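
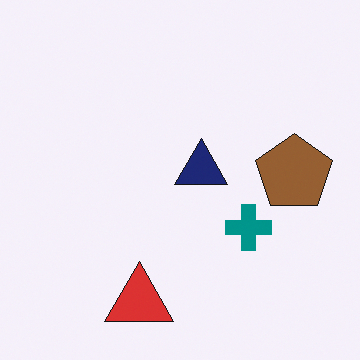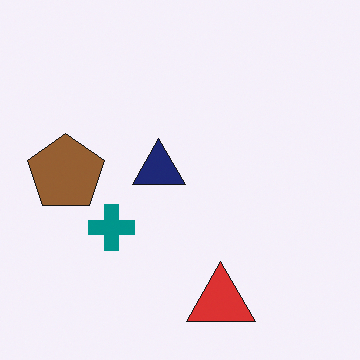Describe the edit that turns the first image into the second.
The second image is the first flipped horizontally (left ↔ right).

The brown pentagon is in the right of the first image and the left of the second — shapes on opposite sides of the vertical midline have swapped in a mirror flip.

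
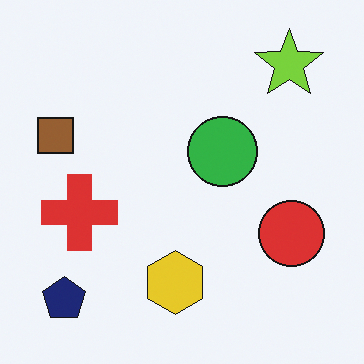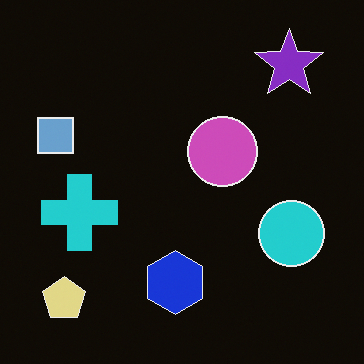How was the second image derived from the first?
This is the original image color-inverted (negative).

The light background has become dark and every shape's color is its complement — a photographic negative.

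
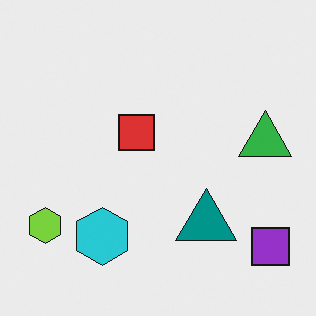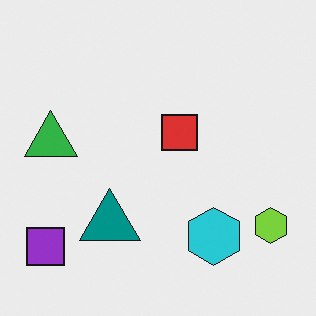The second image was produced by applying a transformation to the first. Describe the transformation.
Flipped horizontally (left ↔ right).

The lime hexagon is in the bottom-left of the first image and the bottom-right of the second — shapes on opposite sides of the vertical midline have swapped in a mirror flip.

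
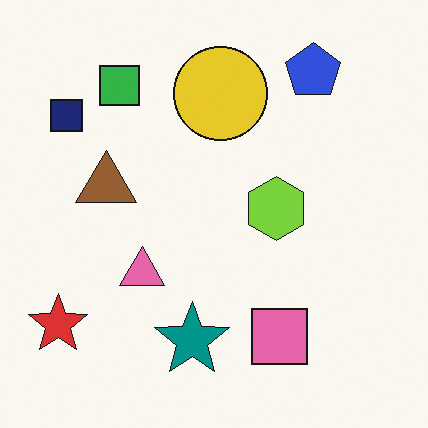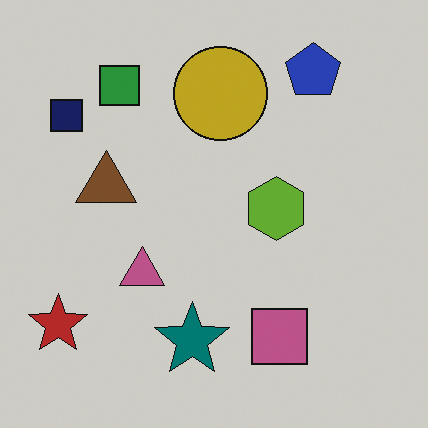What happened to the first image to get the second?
The transformation is: darkened a little.

Every pixel — background and shapes alike — is uniformly darkened.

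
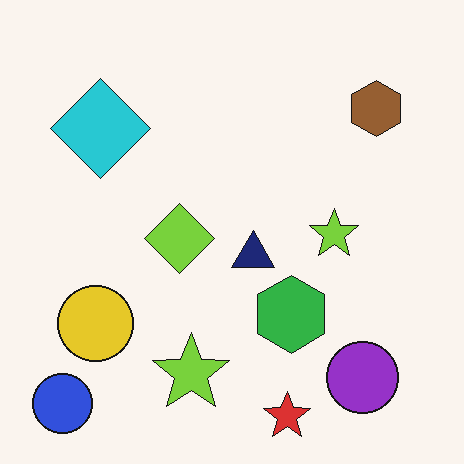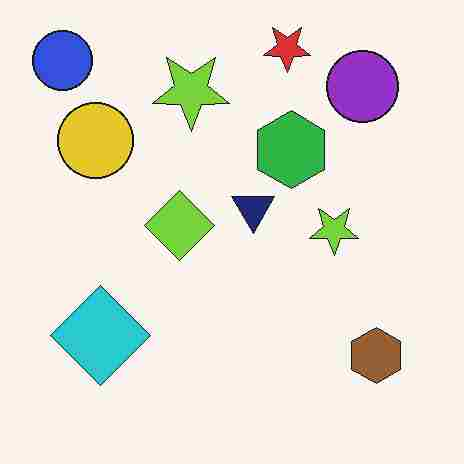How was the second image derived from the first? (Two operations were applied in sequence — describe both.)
The transformation is: flipped vertically (top ↔ bottom), then heavily JPEG-compressed with obvious blocking artifacts.

The red star is in the bottom of the first image and the top of the second — shapes on opposite sides of the horizontal midline have swapped in a mirror flip. Blocky 8×8 compression artifacts appear around shape edges and the flat background shows ringing — characteristic JPEG degradation.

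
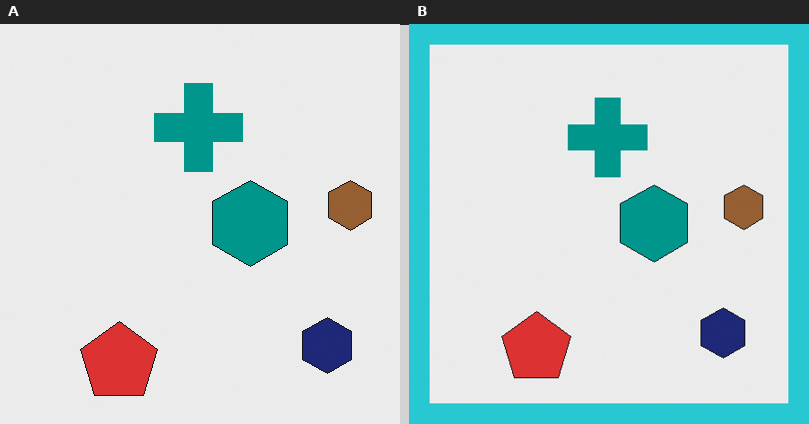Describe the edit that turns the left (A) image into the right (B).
It was framed with a cyan border.

A solid cyan frame runs around the edge of the right (B) image, with the content slightly shrunk inside it.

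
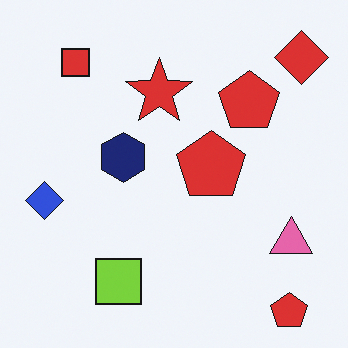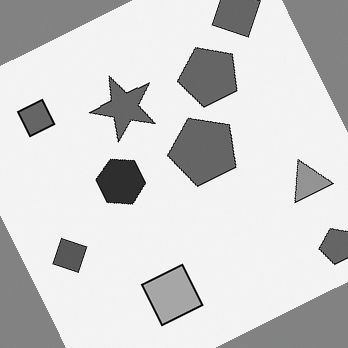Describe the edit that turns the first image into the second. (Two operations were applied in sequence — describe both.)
It was converted to grayscale, then rotated counter-clockwise by a moderate amount.

All color is removed — every shape is now a shade of grey. Every shape is tilted by the same angle and the image corners show triangular fill wedges — a whole-image rotation by a non-right angle.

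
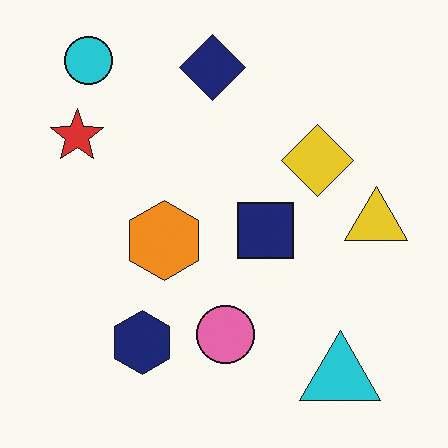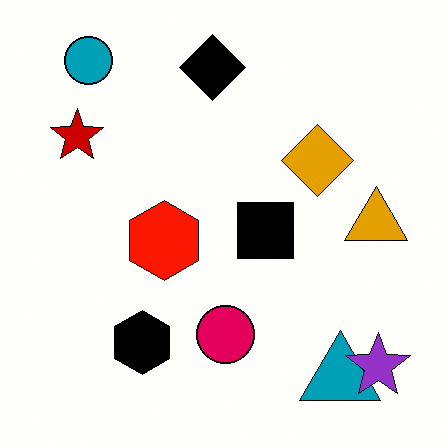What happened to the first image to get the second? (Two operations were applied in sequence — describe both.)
The second image is the first given much higher contrast, then overlaid with an additional purple star.

Tones are pushed away from mid-grey across the whole image — a global contrast change. A purple star appears in the second image that is absent from the first.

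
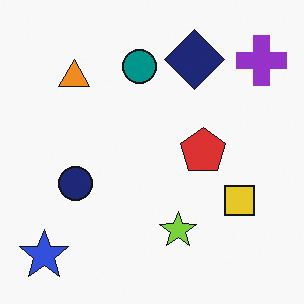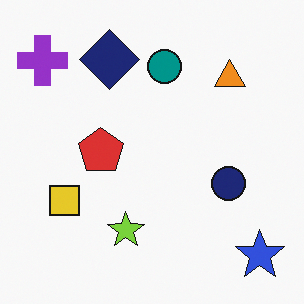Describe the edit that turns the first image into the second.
The transformation is: flipped horizontally (left ↔ right).

The purple cross is in the top-right of the first image and the top-left of the second — shapes on opposite sides of the vertical midline have swapped in a mirror flip.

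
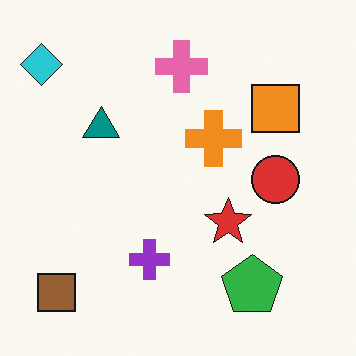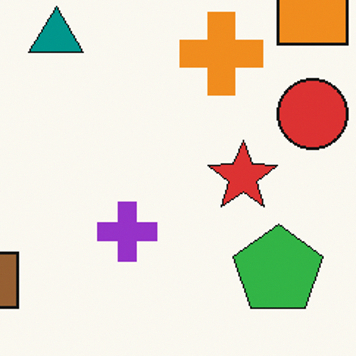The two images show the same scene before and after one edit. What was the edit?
This is the original image cropped slightly and scaled back up.

The visible shapes are larger and the field of view is narrower; shapes near the original edges may be partly or wholly outside the frame — a crop-and-rescale.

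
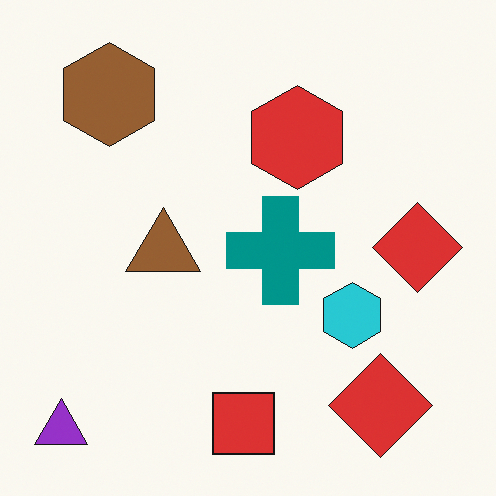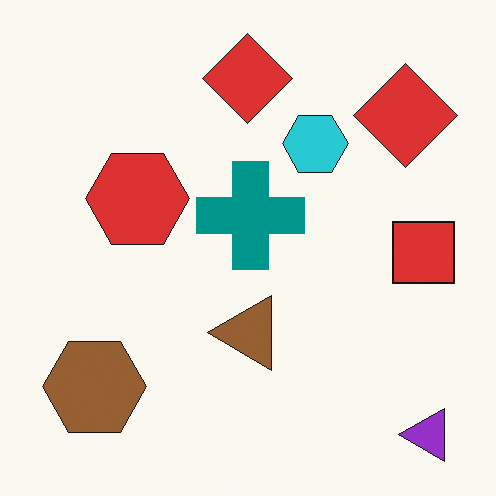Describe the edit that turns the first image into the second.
The second image is the first rotated 90° counter-clockwise.

The purple triangle sits in the bottom-left of the first image and the bottom-right of the second — consistent with a whole-image 90° counter-clockwise rotation.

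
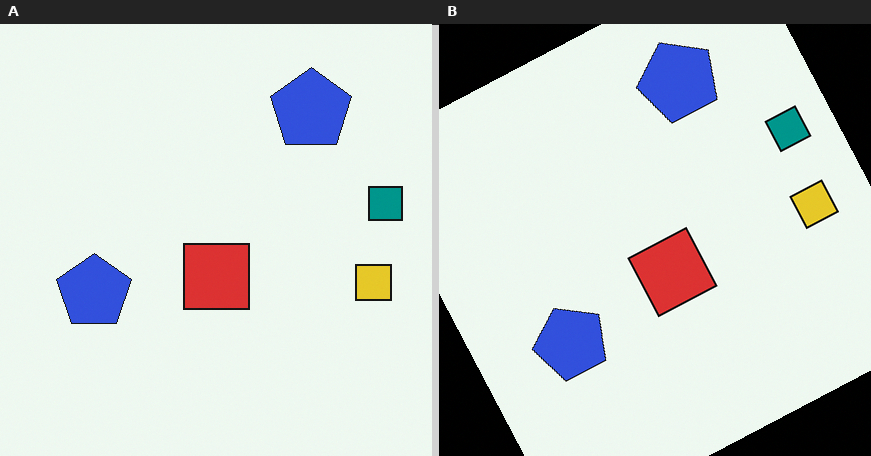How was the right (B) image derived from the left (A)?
The transformation is: rotated counter-clockwise by a clearly visible amount.

Every shape is tilted by the same angle and the image corners show triangular fill wedges — a whole-image rotation by a non-right angle.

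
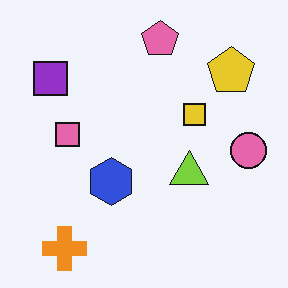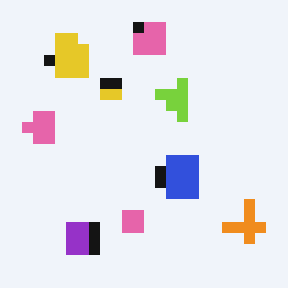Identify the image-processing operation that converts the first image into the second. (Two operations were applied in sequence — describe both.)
It was heavily pixelated into large blocks, then rotated 90° counter-clockwise.

Shapes are reduced to large square blocks; fine edges and outlines are lost — a downscale-then-upscale (mosaic) effect. The orange cross sits in the bottom-left of the first image and the bottom-right of the second — consistent with a whole-image 90° counter-clockwise rotation.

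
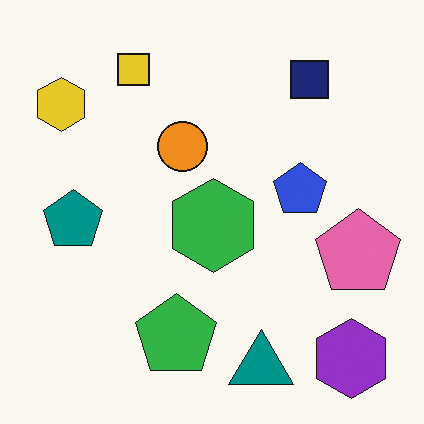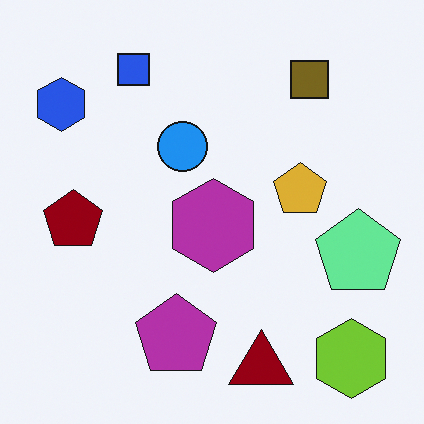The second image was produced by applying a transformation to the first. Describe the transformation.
The second image is the first hue-shifted through roughly half the color wheel.

Every shape's color has rotated by the same amount around the hue wheel — a uniform hue shift.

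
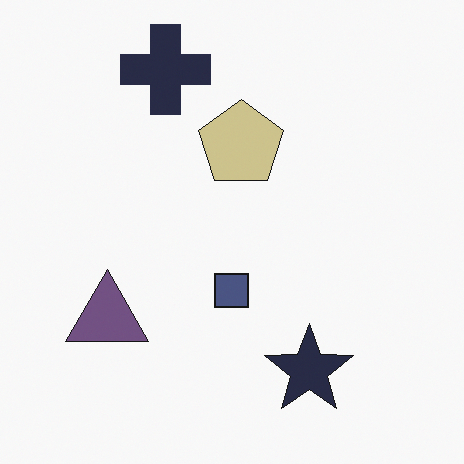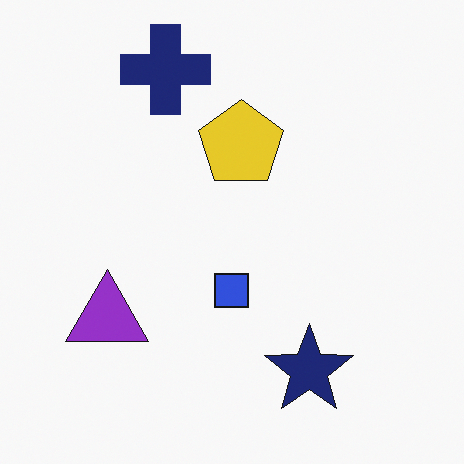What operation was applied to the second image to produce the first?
It was made much more muted (saturation change).

All colors are more muted and greyish — a global saturation change.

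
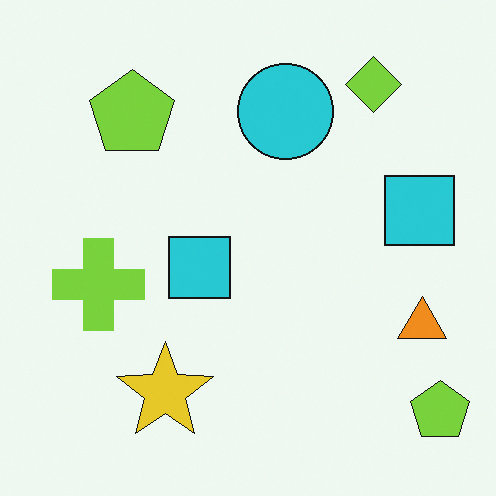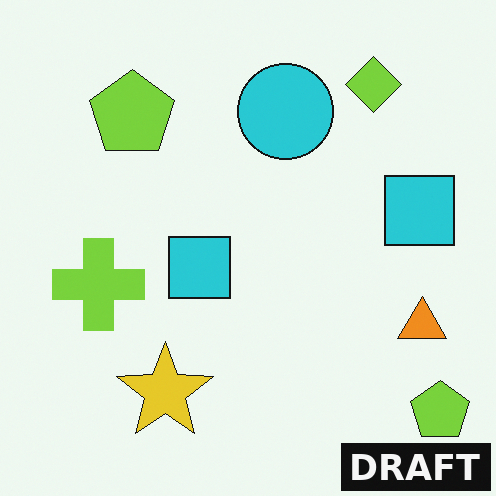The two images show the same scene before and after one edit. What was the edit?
The image was watermarked with the text "DRAFT" in the lower-right corner.

A dark label reading "DRAFT" appears in the lower-right corner.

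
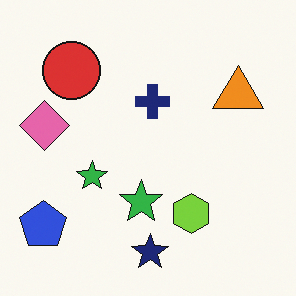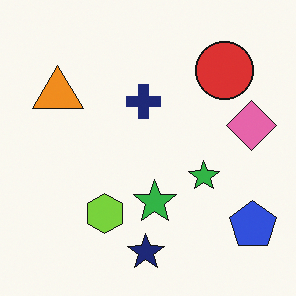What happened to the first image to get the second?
This is the original image flipped horizontally (left ↔ right).

The blue pentagon is in the bottom-left of the first image and the bottom-right of the second — shapes on opposite sides of the vertical midline have swapped in a mirror flip.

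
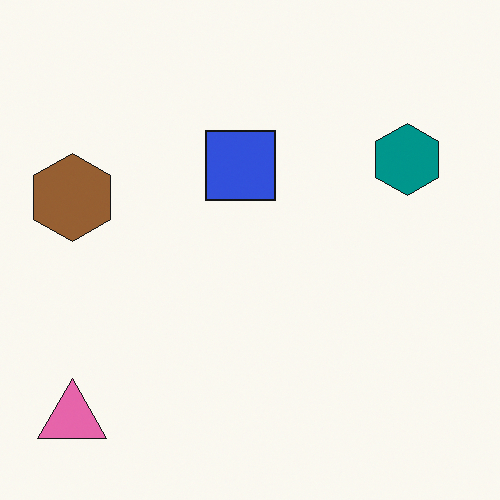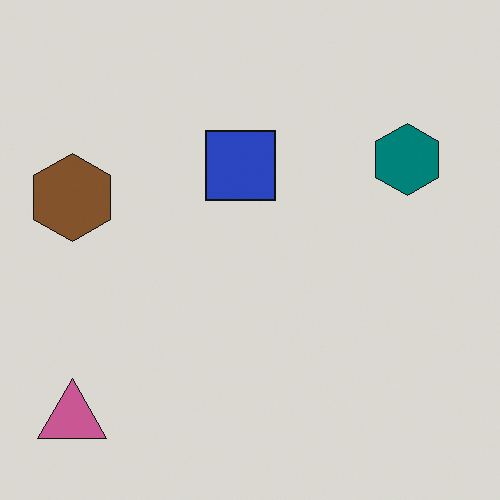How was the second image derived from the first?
The image was slightly darkened.

Every pixel — background and shapes alike — is uniformly darkened.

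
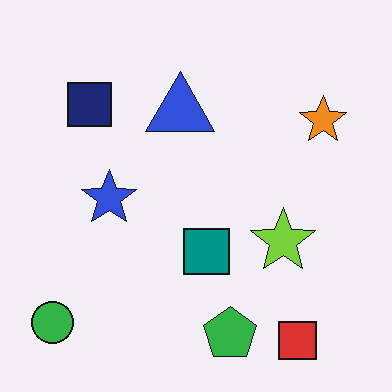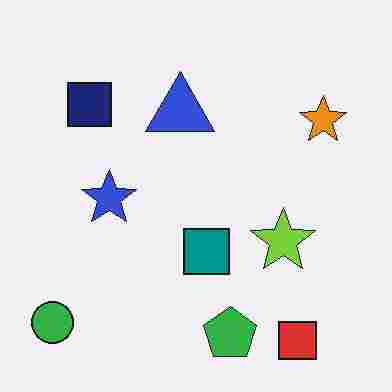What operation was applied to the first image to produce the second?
The second image is the first heavily JPEG-compressed with obvious blocking artifacts.

Blocky 8×8 compression artifacts appear around shape edges and the flat background shows ringing — characteristic JPEG degradation.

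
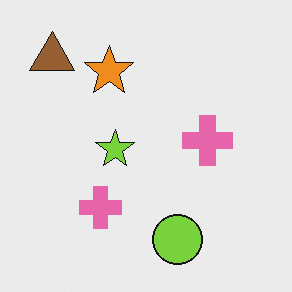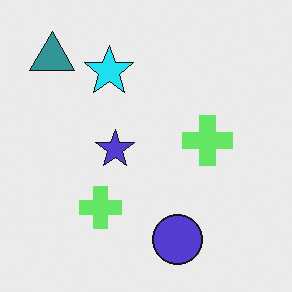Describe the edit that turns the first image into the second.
This is the original image hue-shifted by a moderate amount.

Every shape's color has rotated by the same amount around the hue wheel — a uniform hue shift.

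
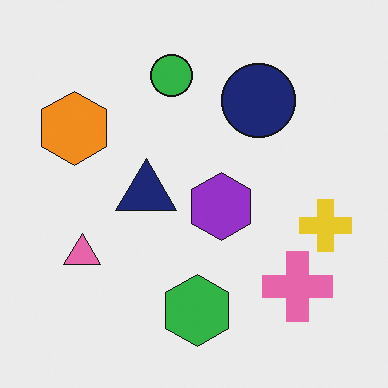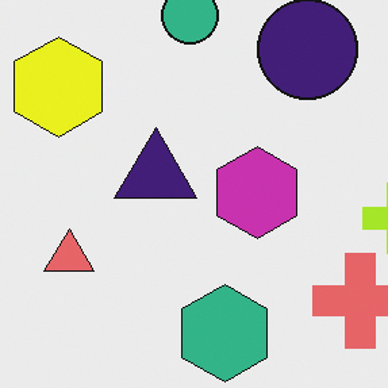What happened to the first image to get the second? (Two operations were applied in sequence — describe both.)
The second image is the first cropped slightly and scaled back up, then hue-shifted slightly.

The visible shapes are larger and the field of view is narrower; shapes near the original edges may be partly or wholly outside the frame — a crop-and-rescale. Every shape's color has rotated by the same amount around the hue wheel — a uniform hue shift.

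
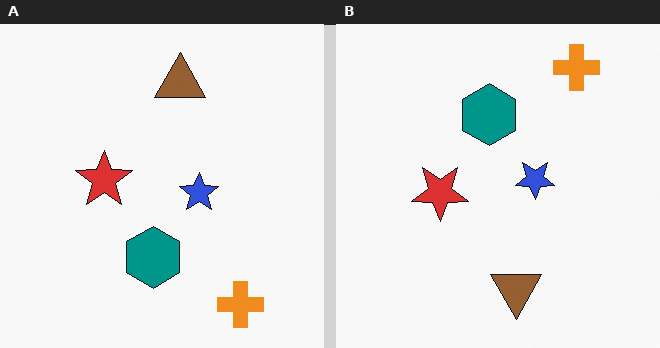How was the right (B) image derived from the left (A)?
This is the original image flipped vertically (top ↔ bottom).

The orange cross is in the bottom-right of the left (A) image and the top-right of the right (B) — shapes on opposite sides of the horizontal midline have swapped in a mirror flip.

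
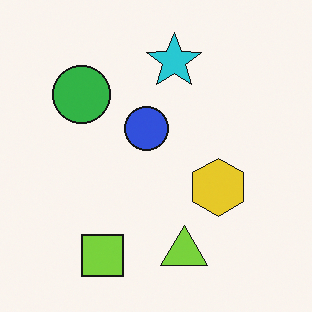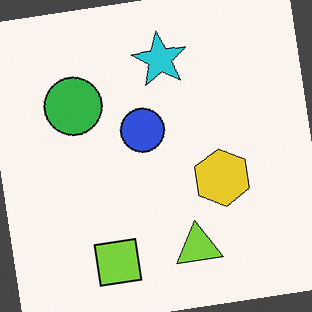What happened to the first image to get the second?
This is the original image rotated counter-clockwise by a few degrees.

Every shape is tilted by the same angle and the image corners show triangular fill wedges — a whole-image rotation by a non-right angle.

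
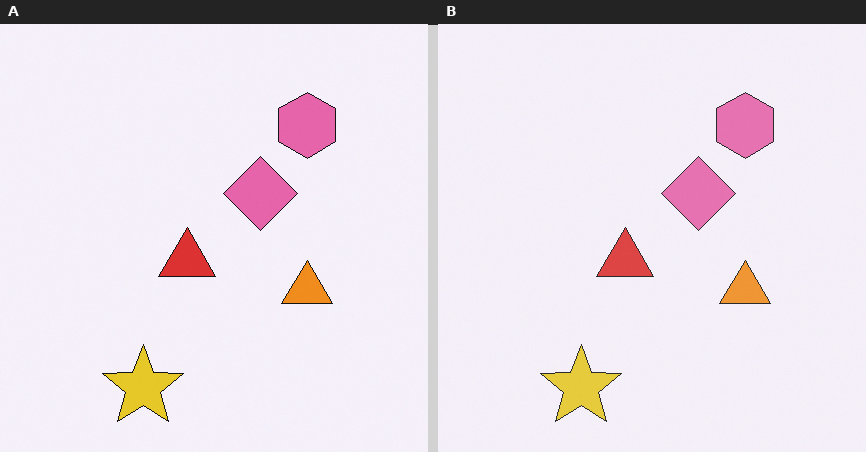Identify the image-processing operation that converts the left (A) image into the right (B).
Given slightly reduced contrast.

Tones are pushed toward mid-grey across the whole image — a global contrast change.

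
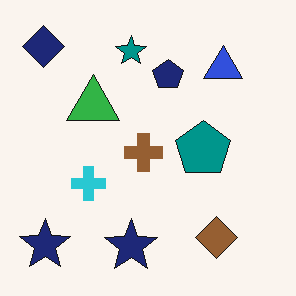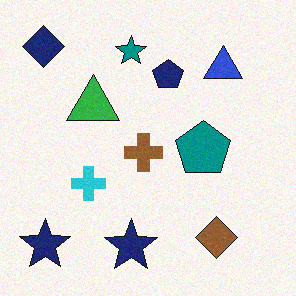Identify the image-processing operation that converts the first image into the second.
The second image is the first degraded with a light layer of grain.

Random speckle covers the whole image, including the flat background.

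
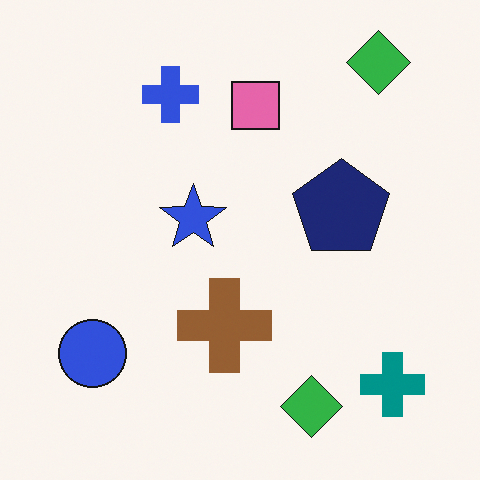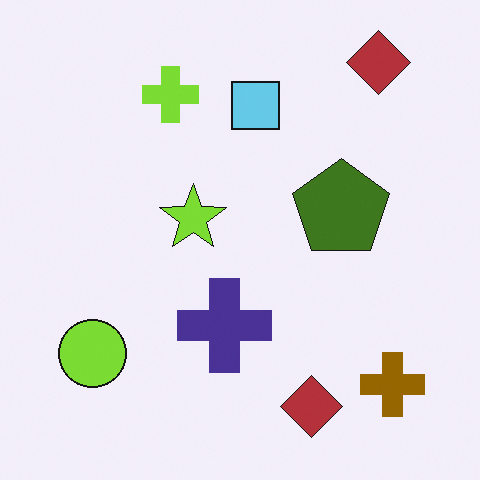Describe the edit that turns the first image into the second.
The second image is the first hue-shifted through roughly half the color wheel.

Every shape's color has rotated by the same amount around the hue wheel — a uniform hue shift.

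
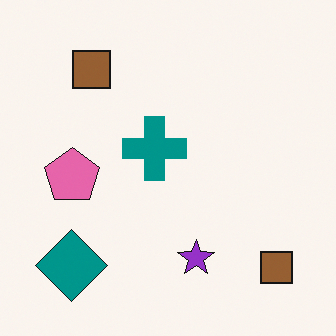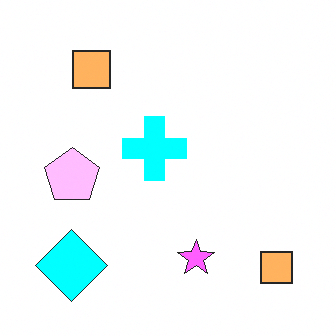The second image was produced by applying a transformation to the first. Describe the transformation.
The transformation is: substantially brightened.

Every pixel — background and shapes alike — is uniformly brightened.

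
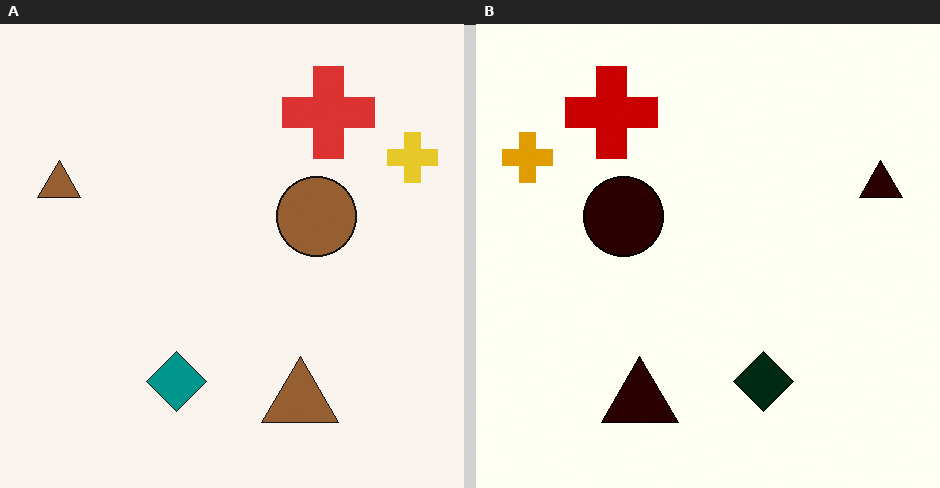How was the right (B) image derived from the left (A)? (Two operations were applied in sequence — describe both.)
The image was flipped horizontally (left ↔ right), then given much higher contrast.

The yellow cross is in the top-right of the left (A) image and the top-left of the right (B) — shapes on opposite sides of the vertical midline have swapped in a mirror flip. Tones are pushed away from mid-grey across the whole image — a global contrast change.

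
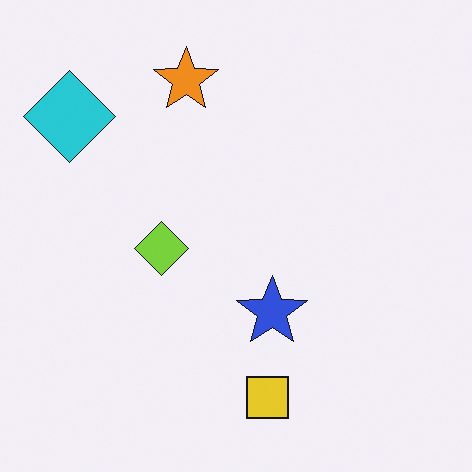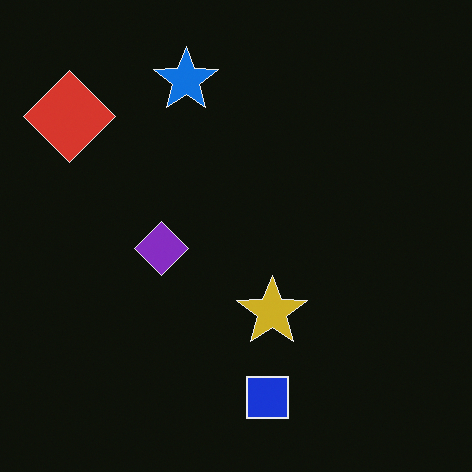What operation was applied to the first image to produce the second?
Color-inverted (negative).

The light background has become dark and every shape's color is its complement — a photographic negative.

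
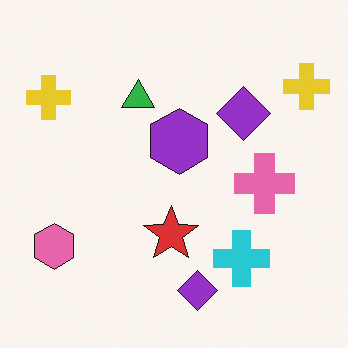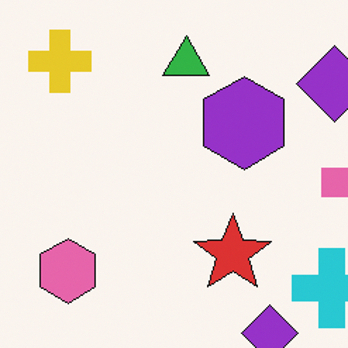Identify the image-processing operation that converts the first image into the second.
The image was cropped to a modestly smaller region and rescaled.

The visible shapes are larger and the field of view is narrower; shapes near the original edges may be partly or wholly outside the frame — a crop-and-rescale.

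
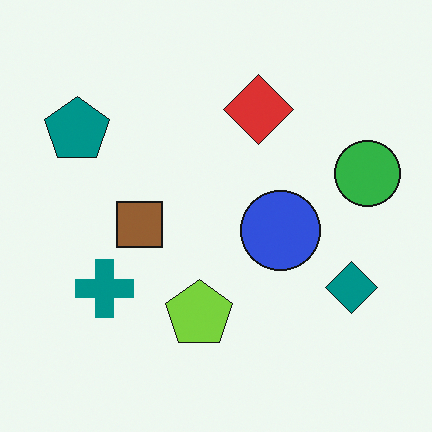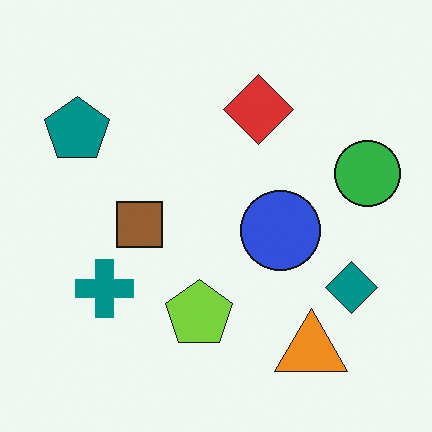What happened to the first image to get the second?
The second image is the first overlaid with an additional orange triangle.

An orange triangle appears in the second image that is absent from the first.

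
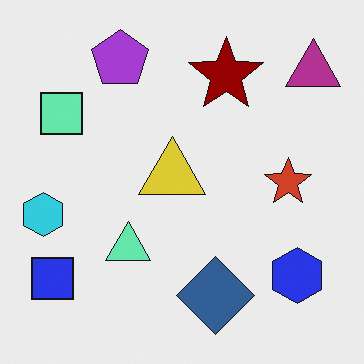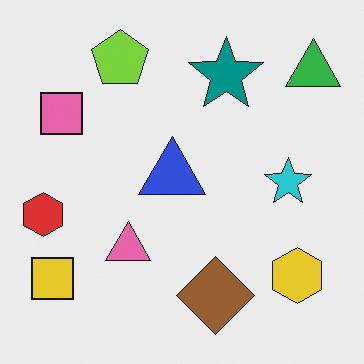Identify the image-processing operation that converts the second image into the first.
Hue-shifted by a large amount.

Every shape's color has rotated by the same amount around the hue wheel — a uniform hue shift.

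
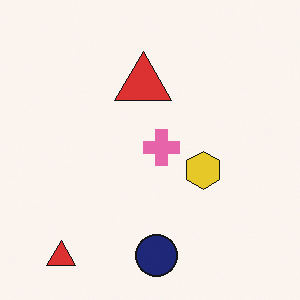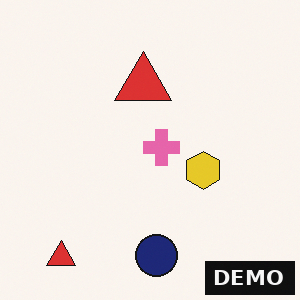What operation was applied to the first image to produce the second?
This is the original image watermarked with the text "DEMO" in the lower-right corner.

A dark label reading "DEMO" appears in the lower-right corner.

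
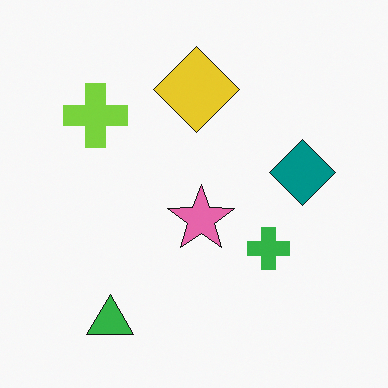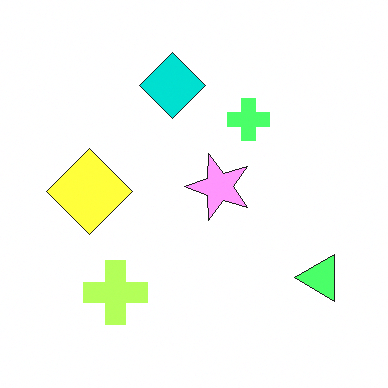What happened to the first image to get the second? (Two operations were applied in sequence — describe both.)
The transformation is: rotated 90° counter-clockwise, then noticeably brightened.

The green triangle sits in the bottom-left of the first image and the bottom-right of the second — consistent with a whole-image 90° counter-clockwise rotation. Every pixel — background and shapes alike — is uniformly brightened.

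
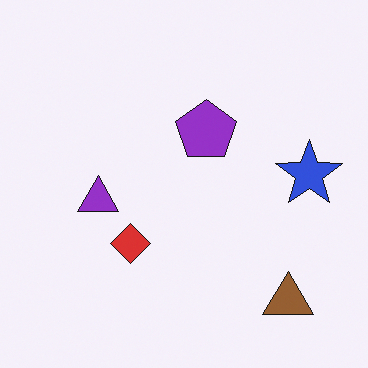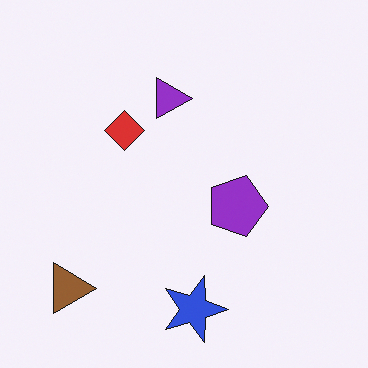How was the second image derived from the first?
This is the original image rotated 90° clockwise.

The brown triangle sits in the bottom-right of the first image and the bottom-left of the second — consistent with a whole-image 90° clockwise rotation.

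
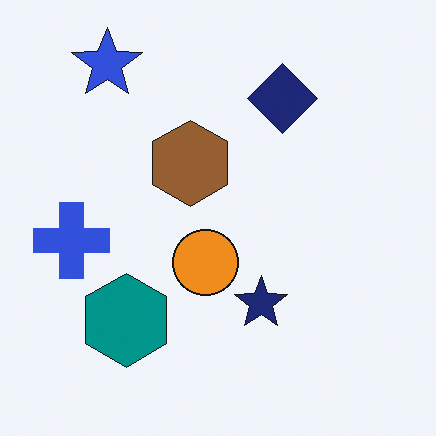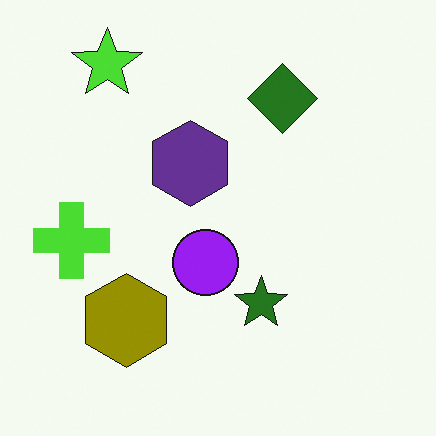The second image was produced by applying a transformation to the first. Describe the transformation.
This is the original image hue-shifted by a large amount.

Every shape's color has rotated by the same amount around the hue wheel — a uniform hue shift.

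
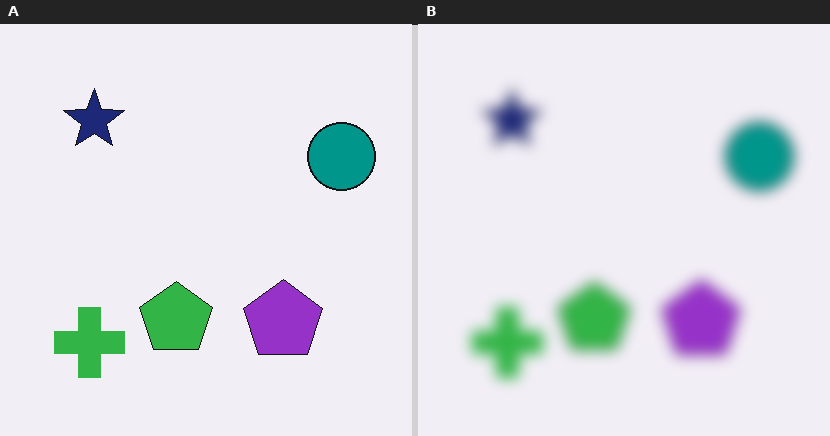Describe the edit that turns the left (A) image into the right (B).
It was strongly gaussian-blurred.

Shape edges and outlines are uniformly softened across the whole image.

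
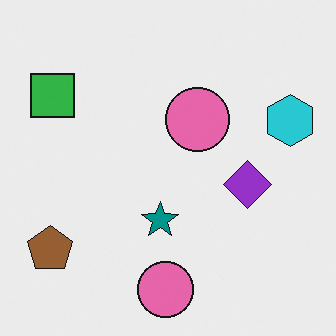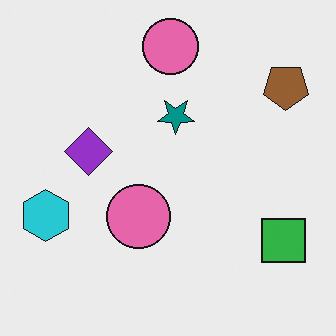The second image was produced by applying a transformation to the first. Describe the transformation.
Rotated 180°.

The brown pentagon sits in the bottom-left of the first image and the top-right of the second — consistent with a whole-image 180° rotation.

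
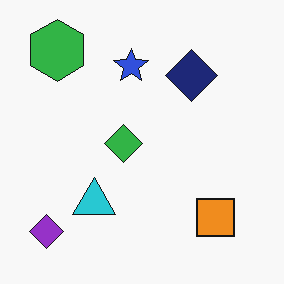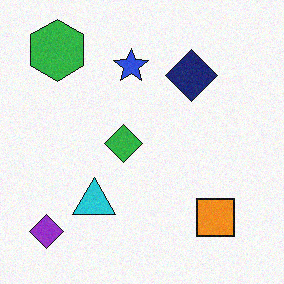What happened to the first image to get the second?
It was degraded with subtle gaussian noise.

Random speckle covers the whole image, including the flat background.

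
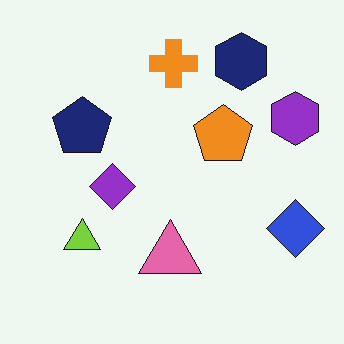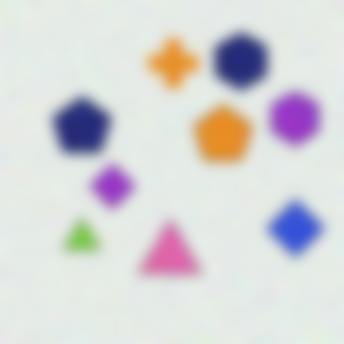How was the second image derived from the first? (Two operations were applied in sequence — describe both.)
The image was degraded with strong gaussian noise, then strongly gaussian-blurred.

Random speckle covers the whole image, including the flat background. Shape edges and outlines are uniformly softened across the whole image.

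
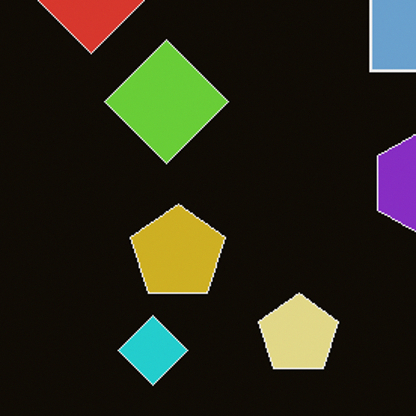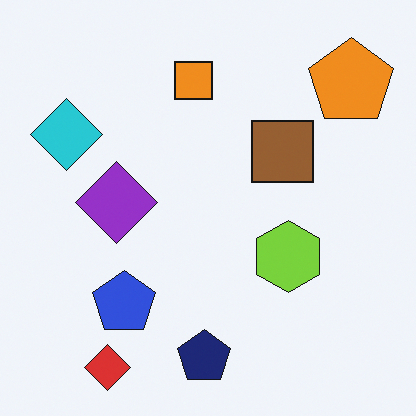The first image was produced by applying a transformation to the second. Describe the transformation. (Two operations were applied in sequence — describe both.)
Cropped to a modestly smaller region and rescaled, then color-inverted (negative).

The visible shapes are larger and the field of view is narrower; shapes near the original edges may be partly or wholly outside the frame — a crop-and-rescale. The light background has become dark and every shape's color is its complement — a photographic negative.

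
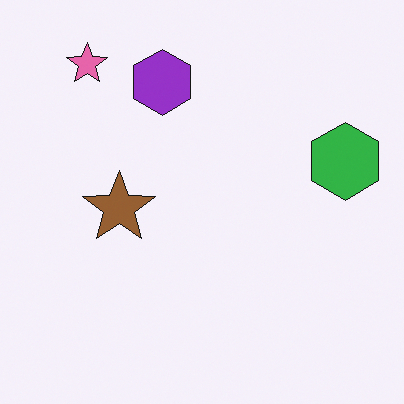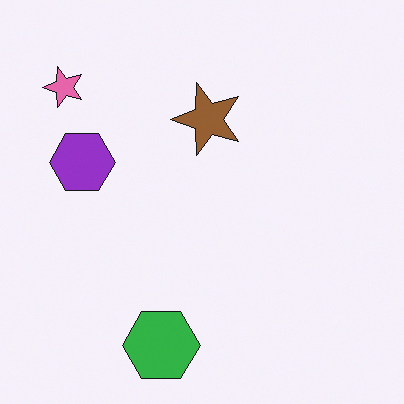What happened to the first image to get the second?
It was transposed (reflected across the top-left ↔ bottom-right diagonal).

Shapes have swapped their row and column positions — what was in the top-right is now in the bottom-left — a diagonal reflection.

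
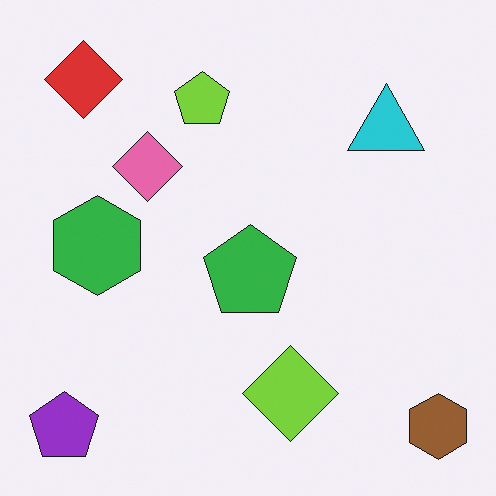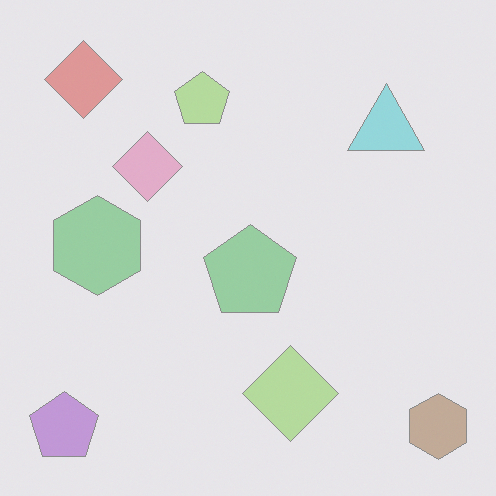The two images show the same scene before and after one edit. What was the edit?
The second image is the first washed out (contrast reduced).

Tones are pushed toward mid-grey across the whole image — a global contrast change.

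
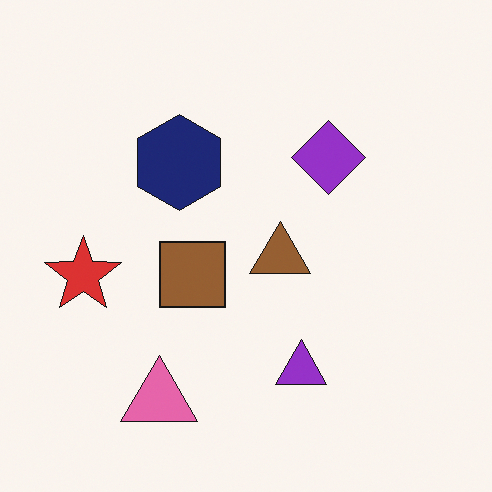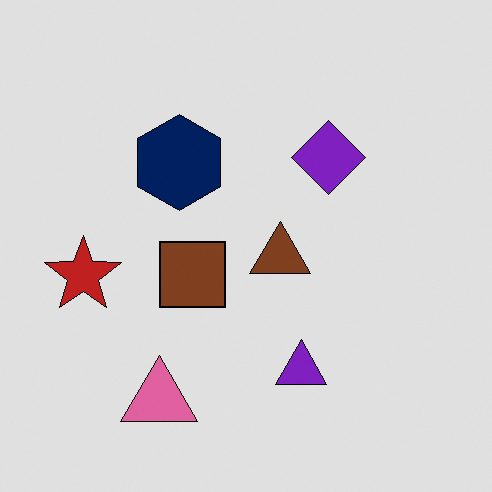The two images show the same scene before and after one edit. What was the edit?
It was moderately posterized.

Each flat color has snapped to a coarser quantized level — most visibly, the near-white background has dropped to a flat grey.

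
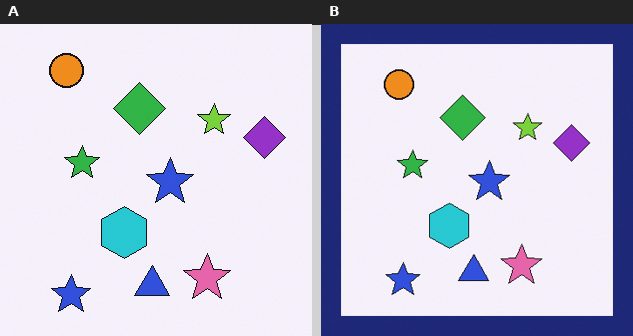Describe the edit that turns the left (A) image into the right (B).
This is the original image framed with a navy border.

A solid navy frame runs around the edge of the right (B) image, with the content slightly shrunk inside it.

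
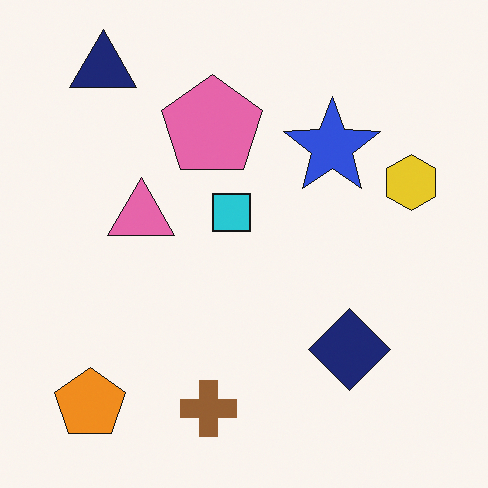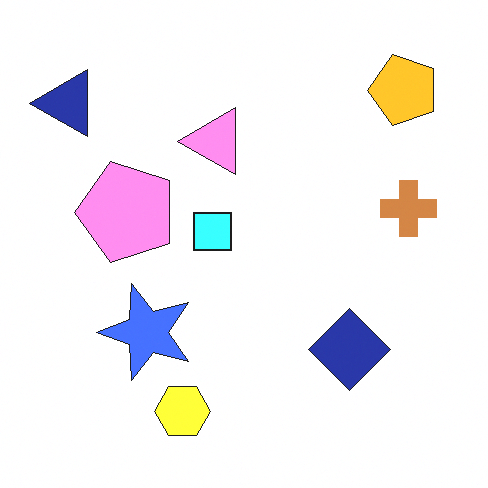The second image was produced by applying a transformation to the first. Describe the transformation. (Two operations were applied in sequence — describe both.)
The second image is the first noticeably brightened, then transposed (reflected across the top-left ↔ bottom-right diagonal).

Every pixel — background and shapes alike — is uniformly brightened. Shapes have swapped their row and column positions — what was in the top-right is now in the bottom-left — a diagonal reflection.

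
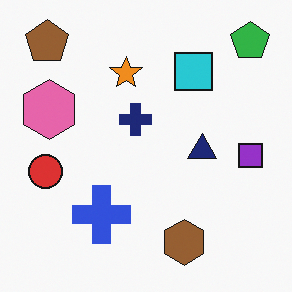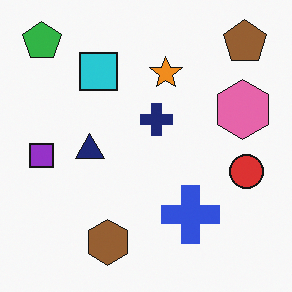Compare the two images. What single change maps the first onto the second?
The transformation is: flipped horizontally (left ↔ right).

The green pentagon is in the top-right of the first image and the top-left of the second — shapes on opposite sides of the vertical midline have swapped in a mirror flip.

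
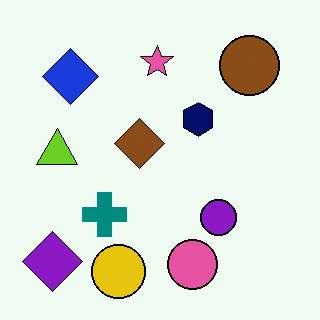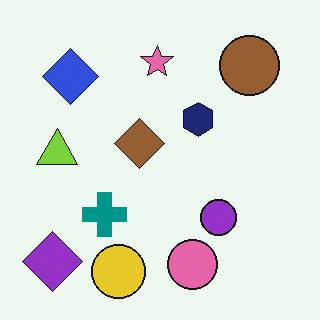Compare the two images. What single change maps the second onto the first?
It was given slightly increased contrast.

Tones are pushed away from mid-grey across the whole image — a global contrast change.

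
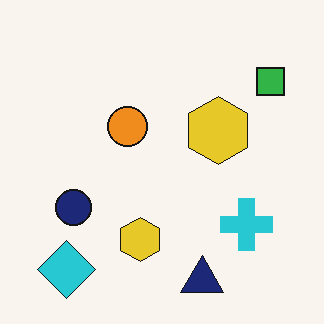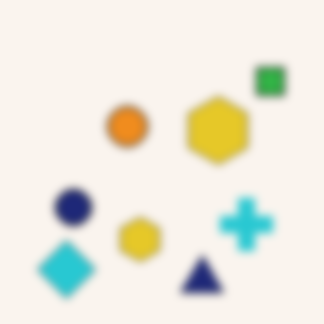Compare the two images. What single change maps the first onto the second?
It was moderately blurred.

Shape edges and outlines are uniformly softened across the whole image.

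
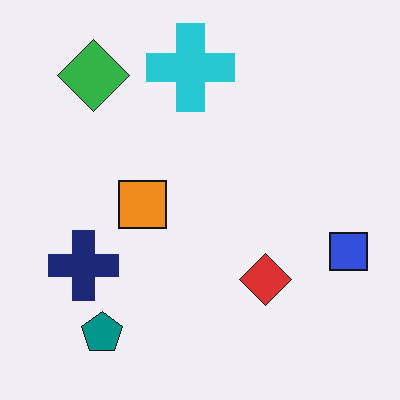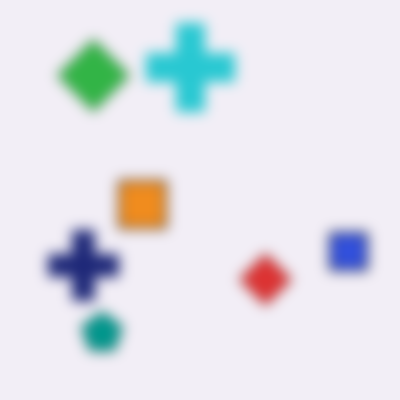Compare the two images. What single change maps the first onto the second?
The second image is the first strongly gaussian-blurred.

Shape edges and outlines are uniformly softened across the whole image.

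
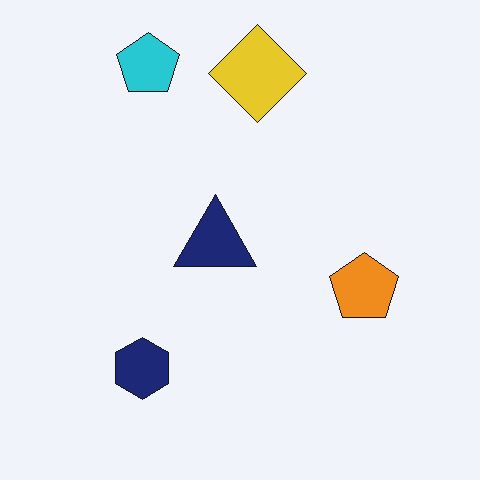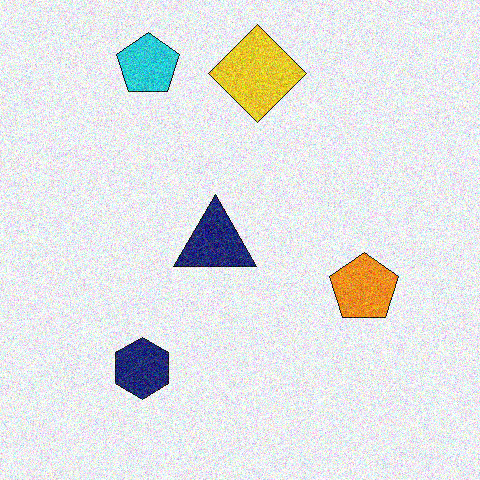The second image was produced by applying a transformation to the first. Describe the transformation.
The image was degraded with heavy additive noise.

Random speckle covers the whole image, including the flat background.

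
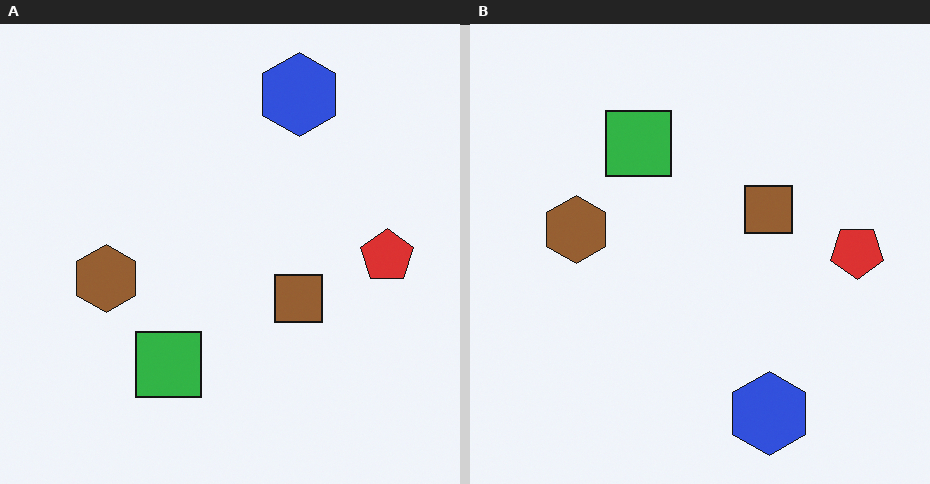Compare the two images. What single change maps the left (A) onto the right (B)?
The image was flipped vertically (top ↔ bottom).

The blue hexagon is in the top of the left (A) image and the bottom of the right (B) — shapes on opposite sides of the horizontal midline have swapped in a mirror flip.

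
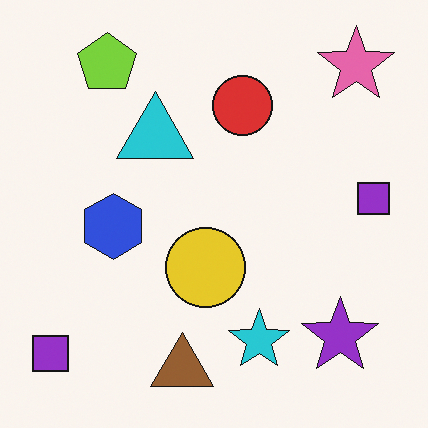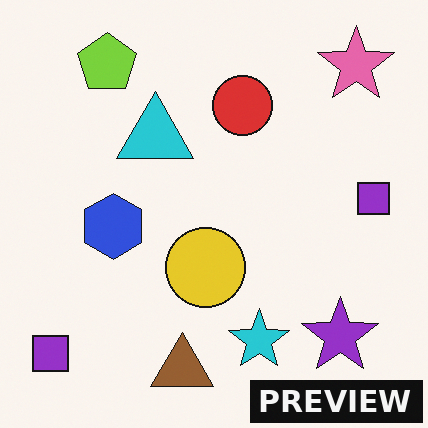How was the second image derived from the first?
The second image is the first watermarked with the text "PREVIEW" in the lower-right corner.

A dark label reading "PREVIEW" appears in the lower-right corner.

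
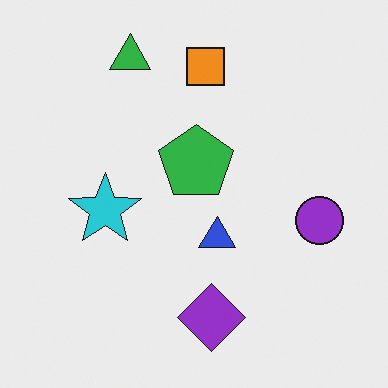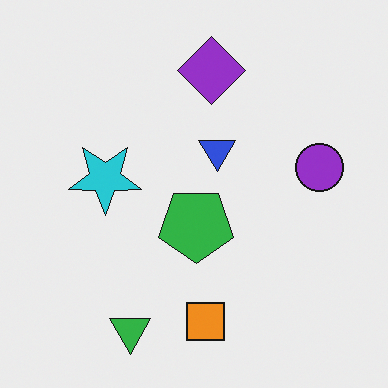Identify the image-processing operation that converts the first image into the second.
The second image is the first flipped vertically (top ↔ bottom).

The green triangle is in the top of the first image and the bottom of the second — shapes on opposite sides of the horizontal midline have swapped in a mirror flip.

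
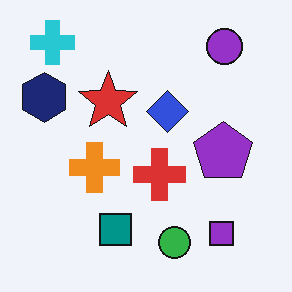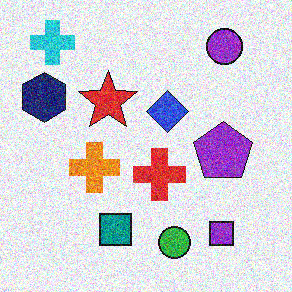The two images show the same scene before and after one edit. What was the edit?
The transformation is: degraded with strong gaussian noise.

Random speckle covers the whole image, including the flat background.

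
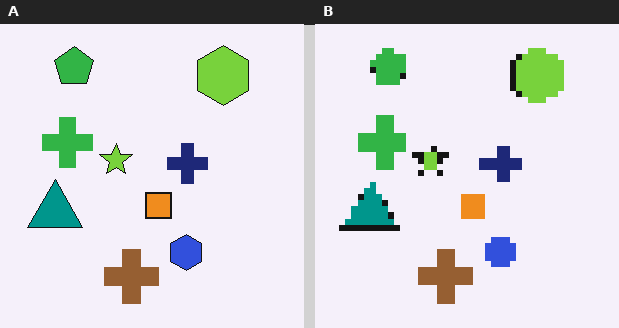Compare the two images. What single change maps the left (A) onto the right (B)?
The transformation is: moderately pixelated.

Shapes are reduced to large square blocks; fine edges and outlines are lost — a downscale-then-upscale (mosaic) effect.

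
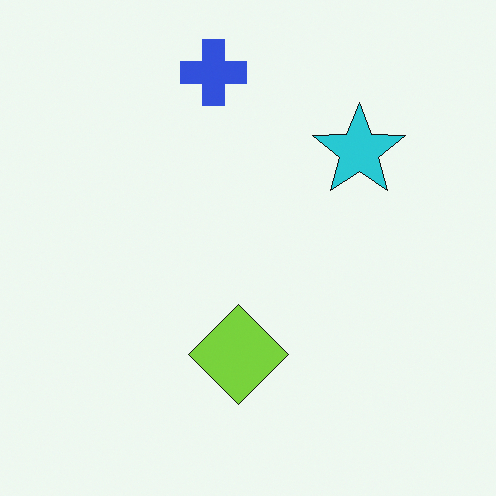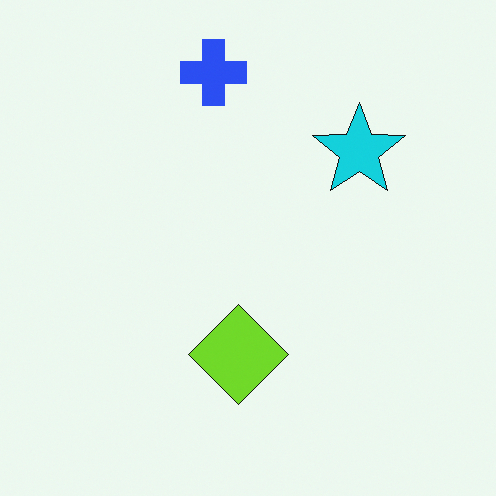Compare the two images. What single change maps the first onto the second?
Slightly oversaturated.

All colors are more vivid — a global saturation change.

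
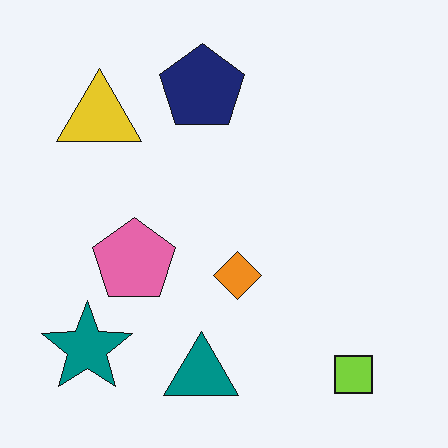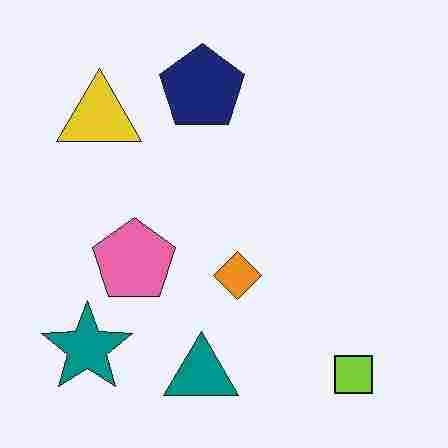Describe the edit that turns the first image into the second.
This is the original image heavily JPEG-compressed with obvious blocking artifacts.

Blocky 8×8 compression artifacts appear around shape edges and the flat background shows ringing — characteristic JPEG degradation.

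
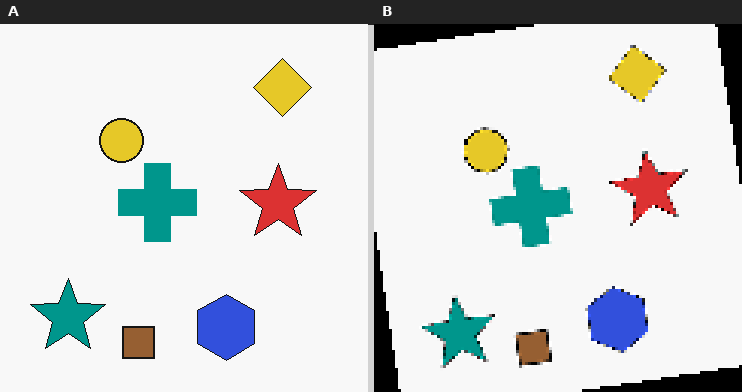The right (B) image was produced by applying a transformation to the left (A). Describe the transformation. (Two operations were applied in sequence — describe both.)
The image was rotated counter-clockwise by a slight angle, then mildly pixelated.

Every shape is tilted by the same angle and the image corners show triangular fill wedges — a whole-image rotation by a non-right angle. Shapes are reduced to large square blocks; fine edges and outlines are lost — a downscale-then-upscale (mosaic) effect.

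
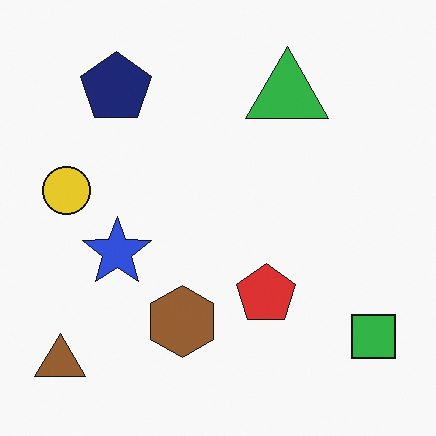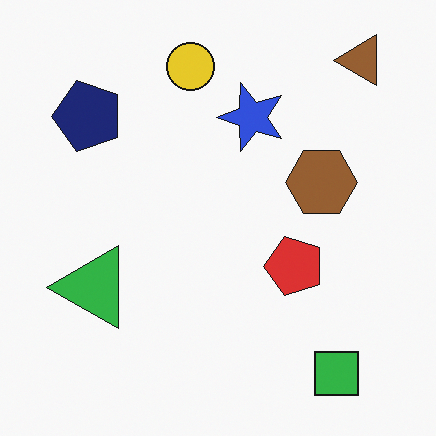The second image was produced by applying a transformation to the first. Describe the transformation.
The second image is the first transposed (reflected across the top-left ↔ bottom-right diagonal).

Shapes have swapped their row and column positions — what was in the top-right is now in the bottom-left — a diagonal reflection.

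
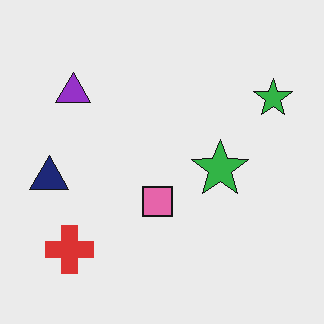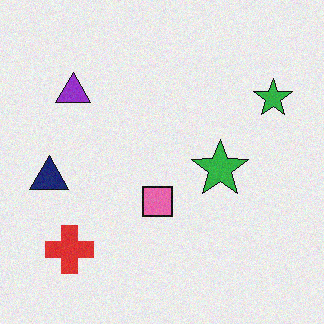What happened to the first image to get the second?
This is the original image degraded with light additive noise.

Random speckle covers the whole image, including the flat background.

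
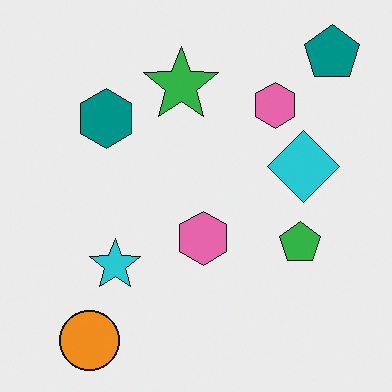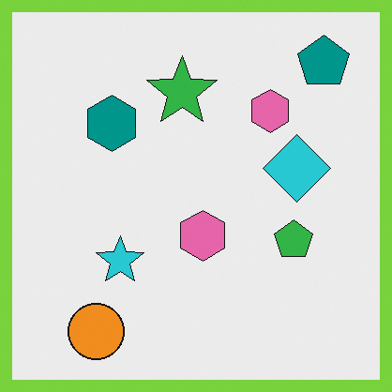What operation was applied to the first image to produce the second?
It was framed with a lime border.

A solid lime frame runs around the edge of the second image, with the content slightly shrunk inside it.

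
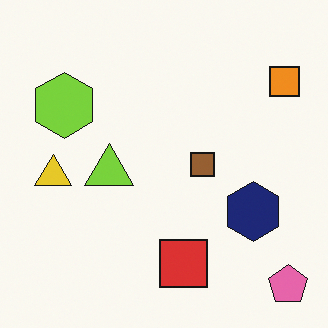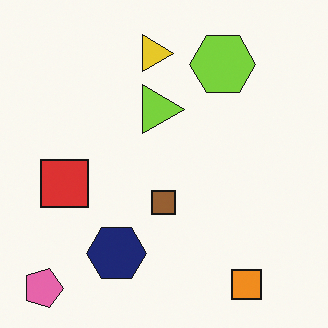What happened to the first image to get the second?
It was rotated 90° clockwise.

The pink pentagon sits in the bottom-right of the first image and the bottom-left of the second — consistent with a whole-image 90° clockwise rotation.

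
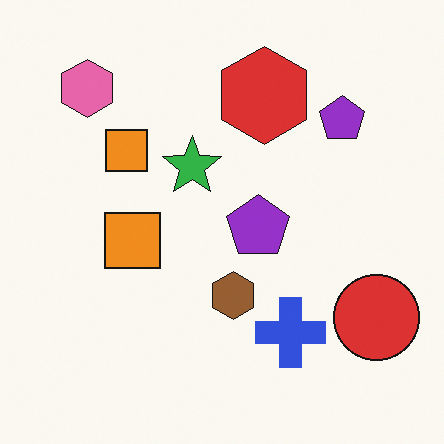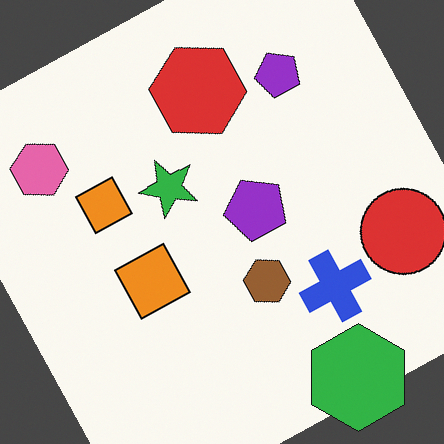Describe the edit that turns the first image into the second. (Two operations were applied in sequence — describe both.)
It was rotated counter-clockwise by a clearly visible amount, then overlaid with an additional green hexagon.

Every shape is tilted by the same angle and the image corners show triangular fill wedges — a whole-image rotation by a non-right angle. A green hexagon appears in the second image that is absent from the first.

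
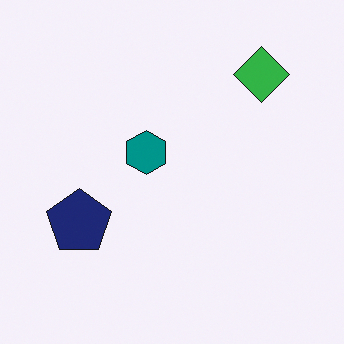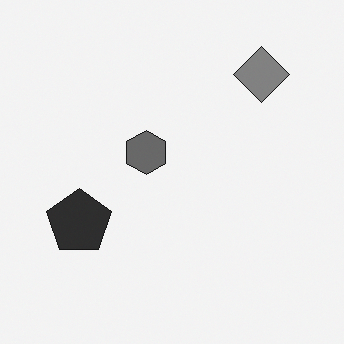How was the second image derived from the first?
The image was converted to grayscale.

All color is removed — every shape is now a shade of grey.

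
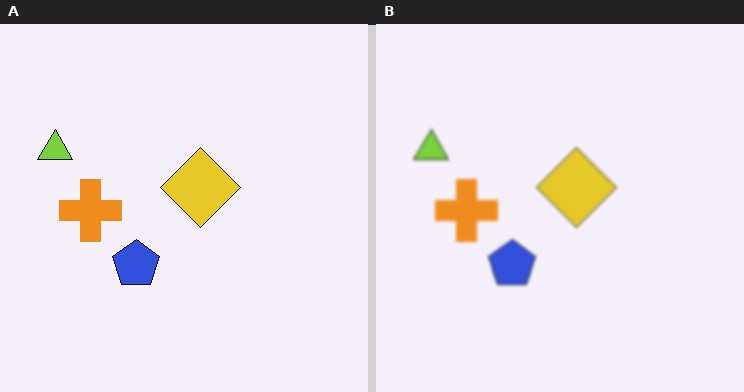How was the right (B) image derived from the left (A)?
The right (B) image is the left (A) given a subtle gaussian blur.

Shape edges and outlines are uniformly softened across the whole image.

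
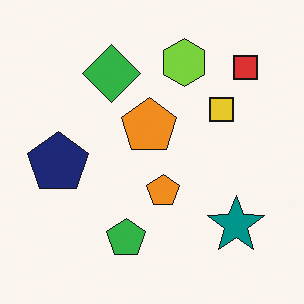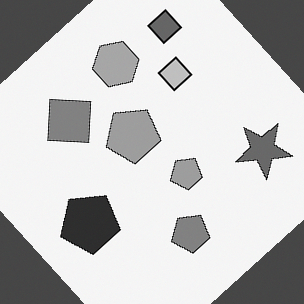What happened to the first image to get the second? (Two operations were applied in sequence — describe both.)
The transformation is: rotated counter-clockwise by a large amount — several tens of degrees, then converted to grayscale.

Every shape is tilted by the same angle and the image corners show triangular fill wedges — a whole-image rotation by a non-right angle. All color is removed — every shape is now a shade of grey.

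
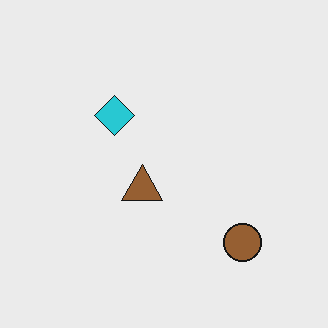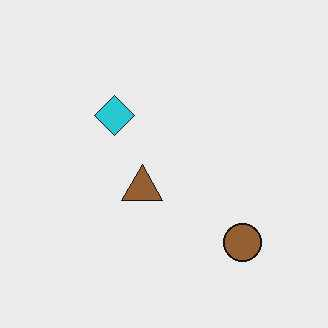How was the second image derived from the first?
This is the original image given moderate JPEG compression.

Blocky 8×8 compression artifacts appear around shape edges and the flat background shows ringing — characteristic JPEG degradation.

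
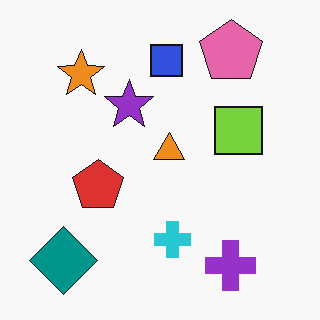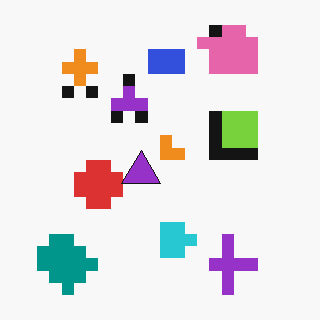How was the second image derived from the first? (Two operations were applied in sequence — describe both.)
The second image is the first coarsely pixelated, then overlaid with an additional purple triangle.

Shapes are reduced to large square blocks; fine edges and outlines are lost — a downscale-then-upscale (mosaic) effect. A purple triangle appears in the second image that is absent from the first.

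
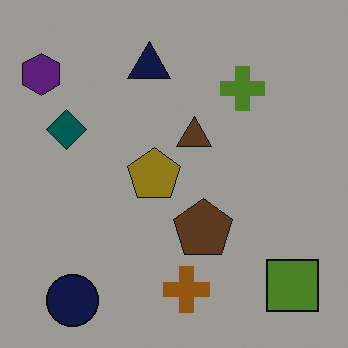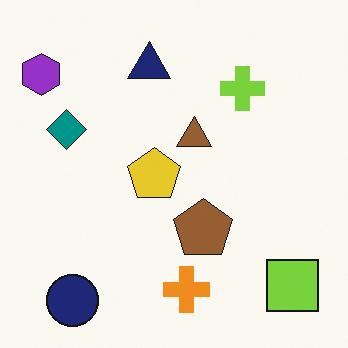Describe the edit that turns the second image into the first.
Noticeably darkened.

Every pixel — background and shapes alike — is uniformly darkened.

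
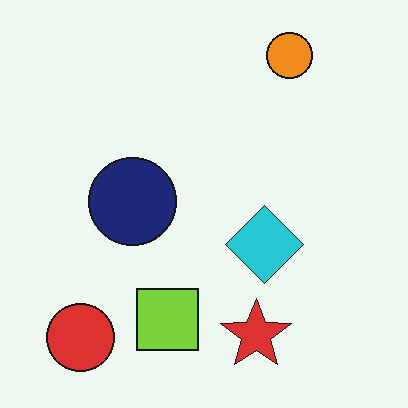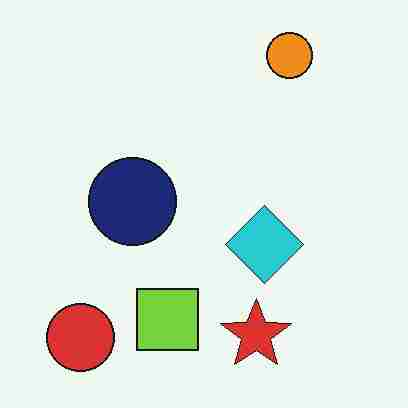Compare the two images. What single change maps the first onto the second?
The image was degraded with heavy JPEG compression.

Blocky 8×8 compression artifacts appear around shape edges and the flat background shows ringing — characteristic JPEG degradation.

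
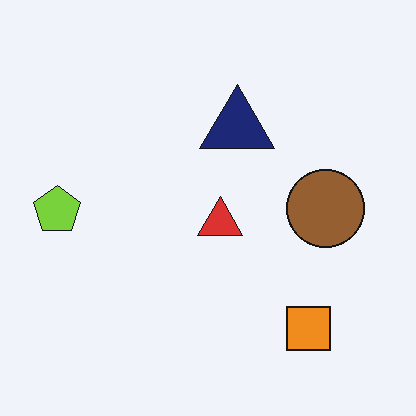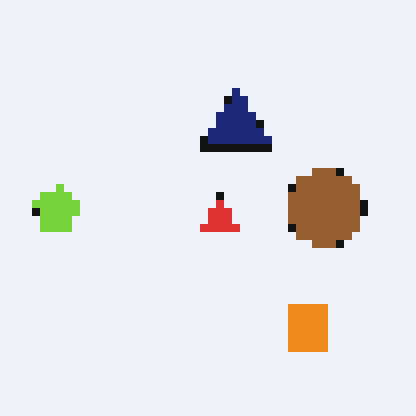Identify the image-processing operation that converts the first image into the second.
It was moderately pixelated.

Shapes are reduced to large square blocks; fine edges and outlines are lost — a downscale-then-upscale (mosaic) effect.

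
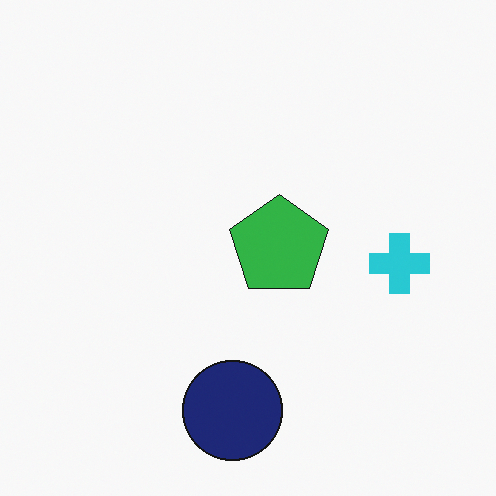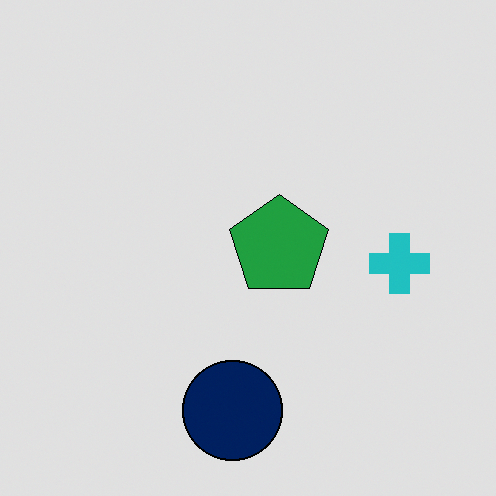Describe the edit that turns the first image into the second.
The second image is the first posterized to a reduced palette.

Each flat color has snapped to a coarser quantized level — most visibly, the near-white background has dropped to a flat grey.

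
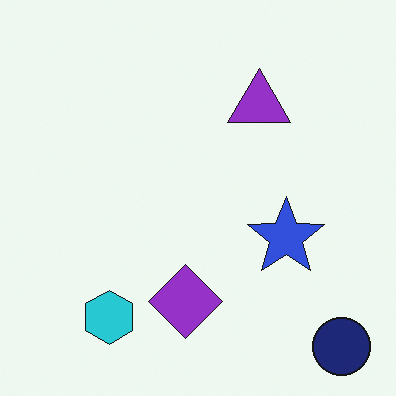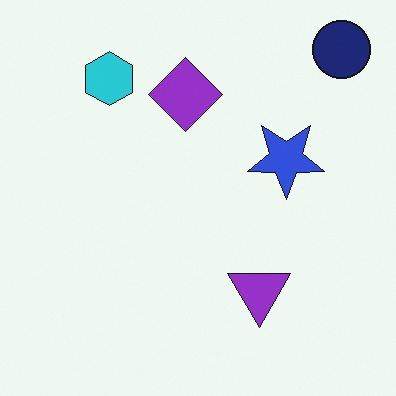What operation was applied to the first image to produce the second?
This is the original image flipped vertically (top ↔ bottom).

The navy circle is in the bottom-right of the first image and the top-right of the second — shapes on opposite sides of the horizontal midline have swapped in a mirror flip.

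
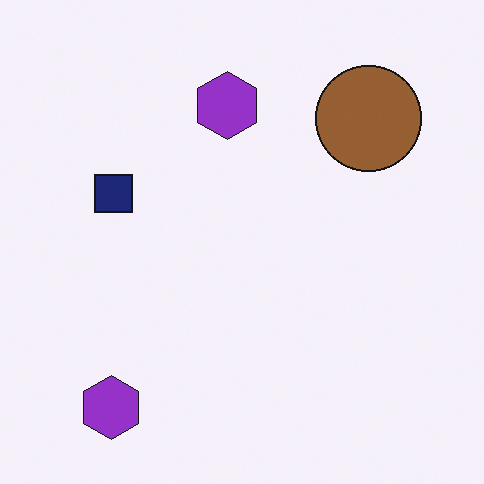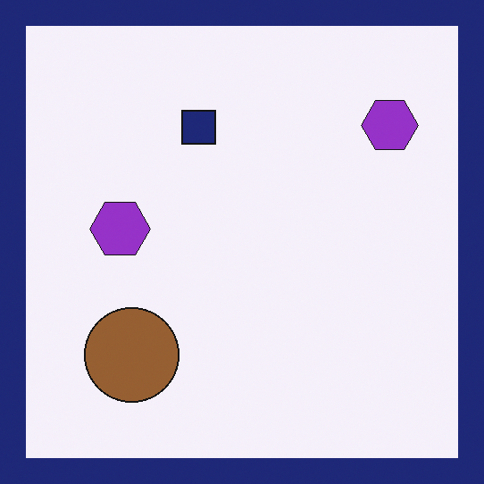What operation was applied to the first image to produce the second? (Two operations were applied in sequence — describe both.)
Transposed (reflected across the top-left ↔ bottom-right diagonal), then framed with a navy border.

Shapes have swapped their row and column positions — what was in the top-right is now in the bottom-left — a diagonal reflection. A solid navy frame runs around the edge of the second image, with the content slightly shrunk inside it.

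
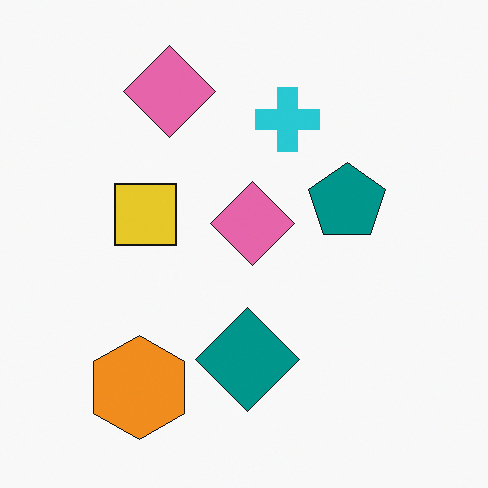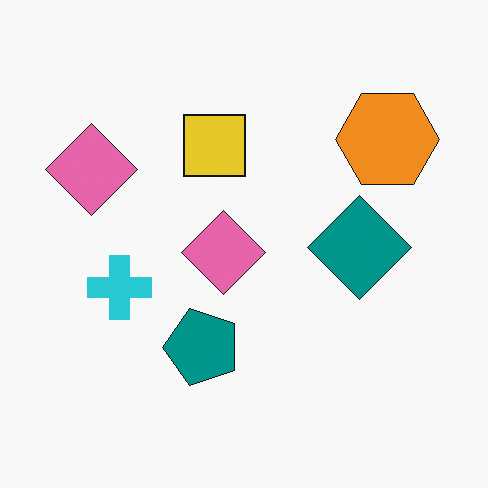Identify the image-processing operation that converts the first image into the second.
Transposed (reflected across the top-left ↔ bottom-right diagonal).

Shapes have swapped their row and column positions — what was in the top-right is now in the bottom-left — a diagonal reflection.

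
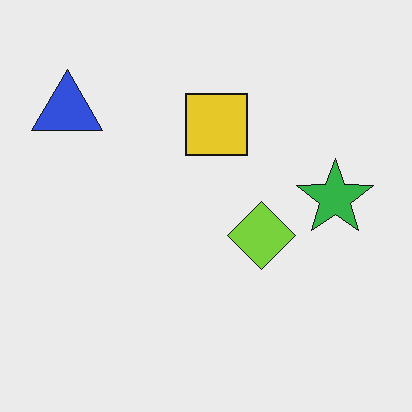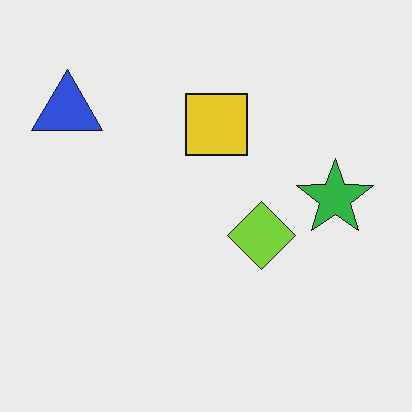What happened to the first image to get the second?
The second image is the first JPEG-compressed with visible artifacts.

Blocky 8×8 compression artifacts appear around shape edges and the flat background shows ringing — characteristic JPEG degradation.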